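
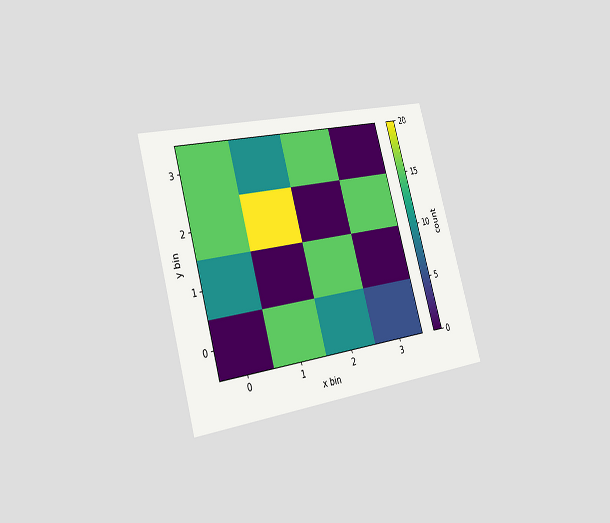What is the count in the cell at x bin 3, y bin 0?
The chart is tilted about 16° counter-clockwise and viewed slightly from the left. Matching the cell (3, 0) against the colorbar gives 5.

5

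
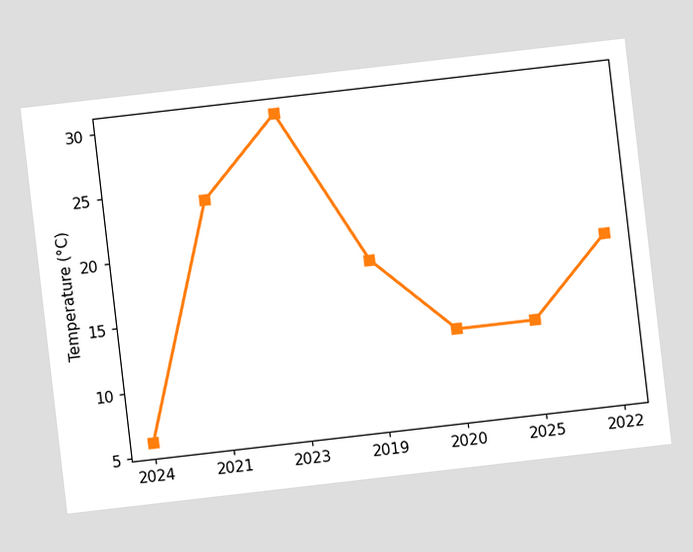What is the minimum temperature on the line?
The chart is tilted about 7° counter-clockwise. The lowest point is at 2024, and reading across to the y-axis gives 6°C.

6°C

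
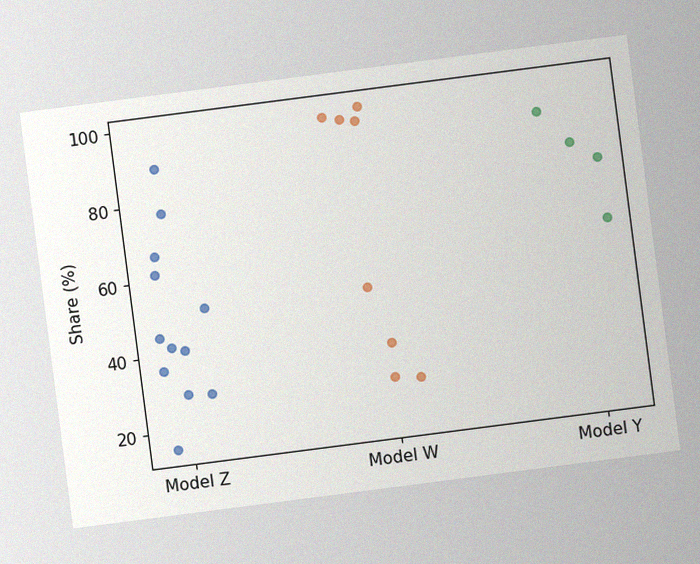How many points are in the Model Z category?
12

The chart is tilted about 7° counter-clockwise, with some photo noise. Counting the markers in the Model Z column gives 12.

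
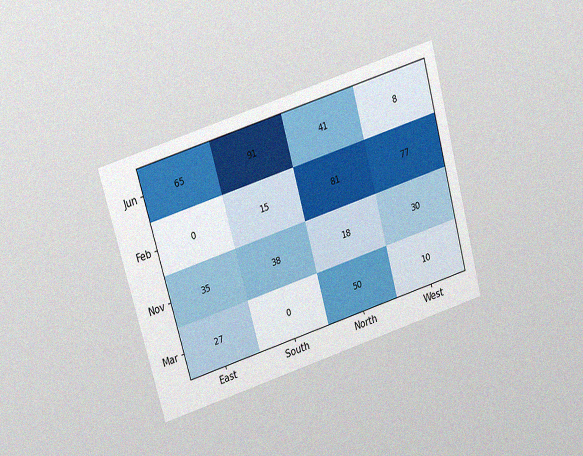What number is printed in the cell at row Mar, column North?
50

The chart is tilted about 16° counter-clockwise and viewed slightly from above, with some photo noise. The (Mar, North) cell reads 50.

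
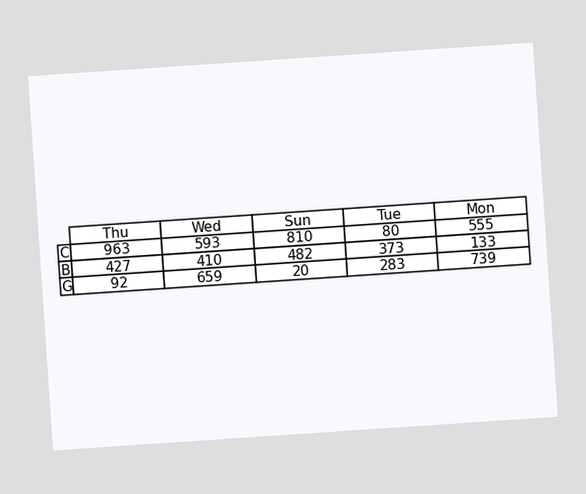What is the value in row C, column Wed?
The chart is tilted about 4° counter-clockwise. The (C, Wed) cell reads 593.

593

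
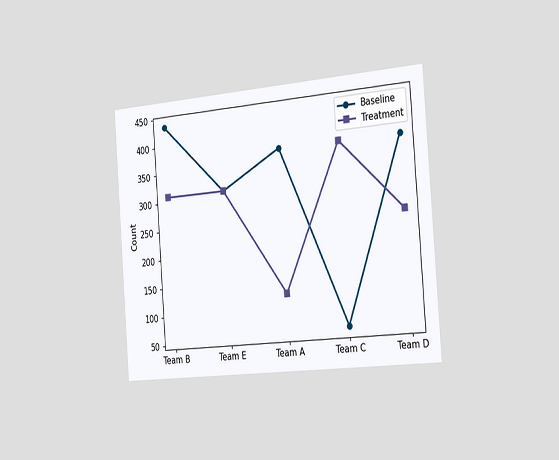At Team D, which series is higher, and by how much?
The chart is tilted about 4° counter-clockwise and viewed slightly from the right. At Team D, Baseline sits above the other line by 124.

Baseline, by 124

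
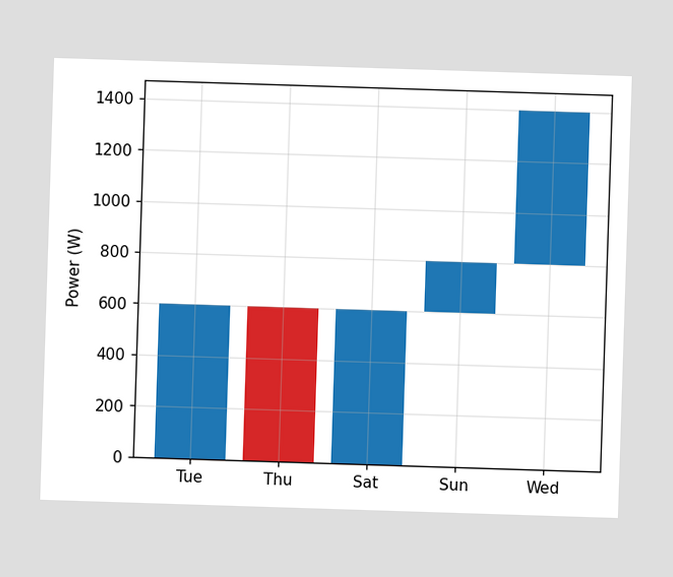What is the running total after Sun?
800W

After Sun the running total reaches 800W.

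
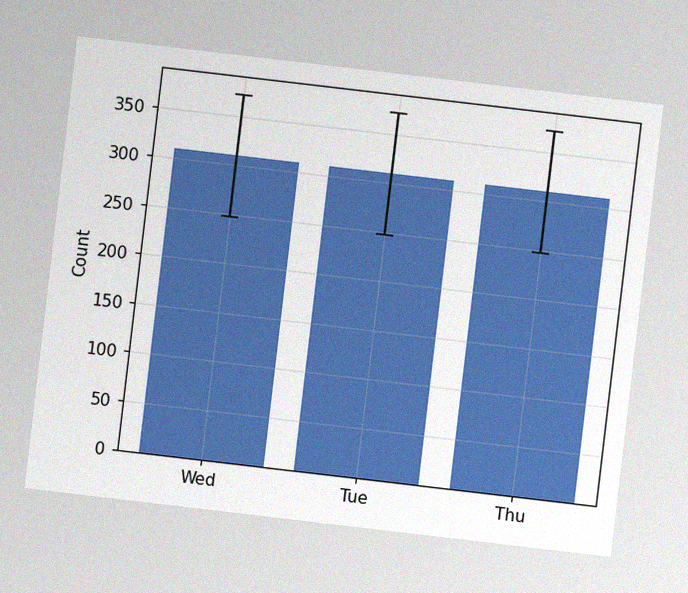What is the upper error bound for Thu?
The chart is tilted about 7° clockwise, with some photo noise. The Thu bar's upper whisker reaches 372.

372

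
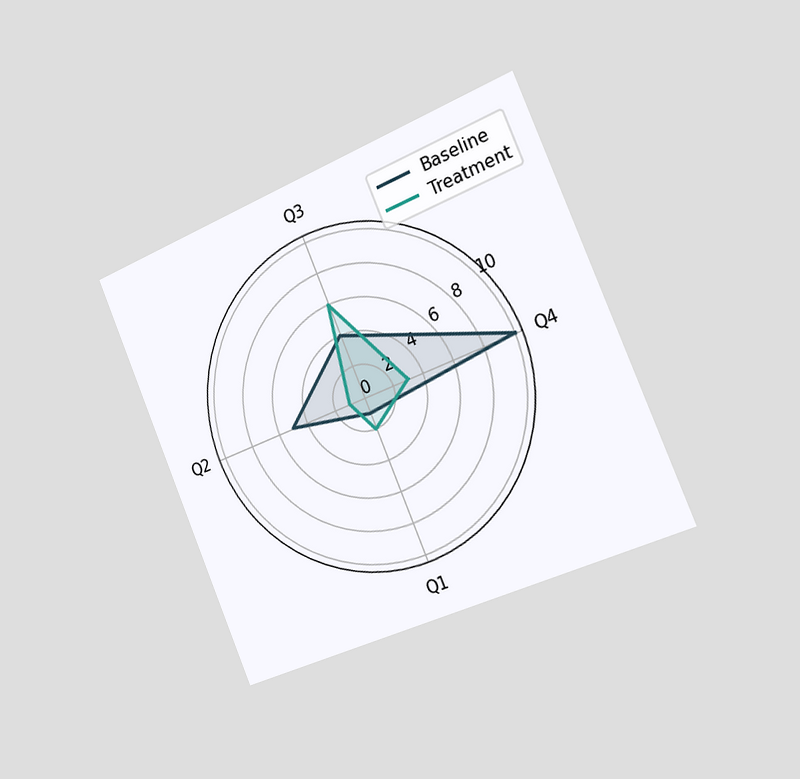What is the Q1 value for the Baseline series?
The chart is tilted about 23° counter-clockwise and viewed slightly from the right. On the Q1 axis, Baseline reaches 1.

1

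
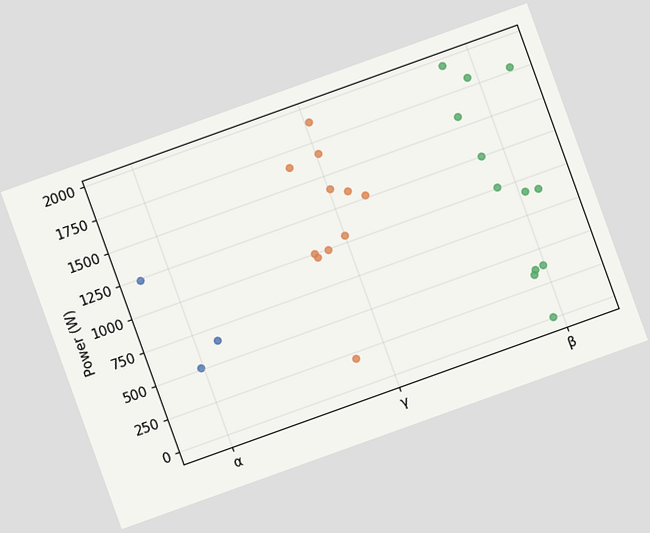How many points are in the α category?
The chart is tilted about 20° counter-clockwise. Counting the markers in the α column gives 3.

3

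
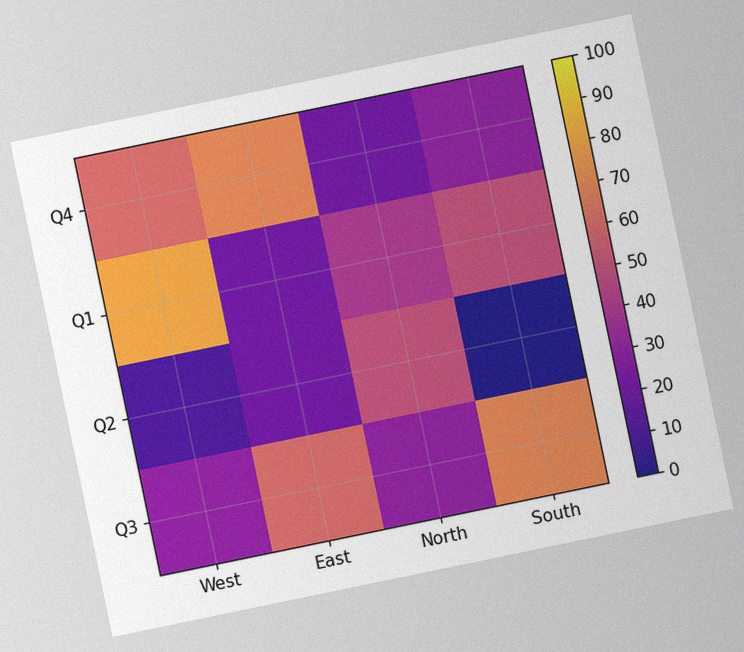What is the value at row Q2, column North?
The chart is tilted about 12° counter-clockwise, with some photo noise. Matching cell (Q2, North) against the colorbar gives 50.

50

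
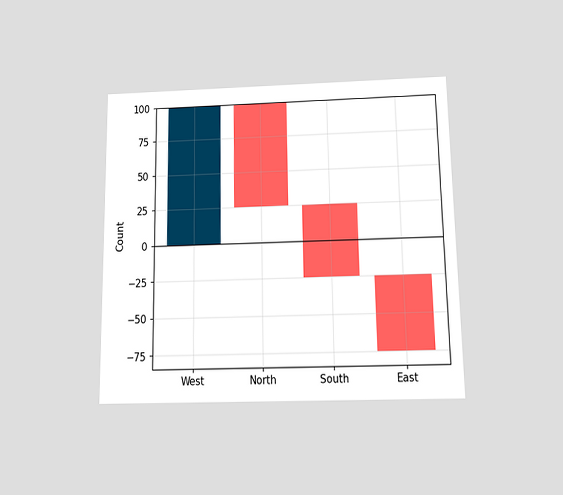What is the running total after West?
100

The chart is viewed slightly from below. After West the running total reaches 100.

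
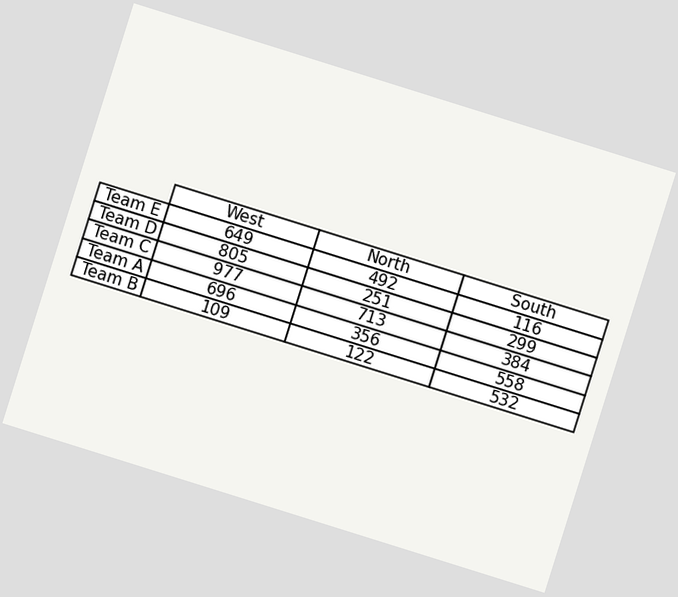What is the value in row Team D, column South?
The chart is tilted about 17° clockwise. The (Team D, South) cell reads 299.

299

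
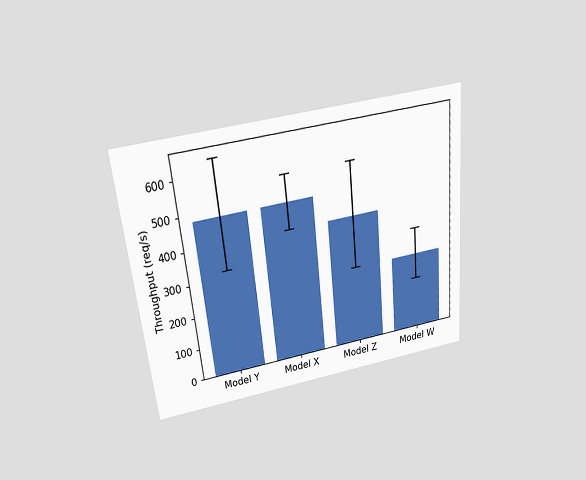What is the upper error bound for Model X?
The chart is tilted about 6° counter-clockwise and viewed slightly from above. The Model X bar's upper whisker reaches 560req/s.

560req/s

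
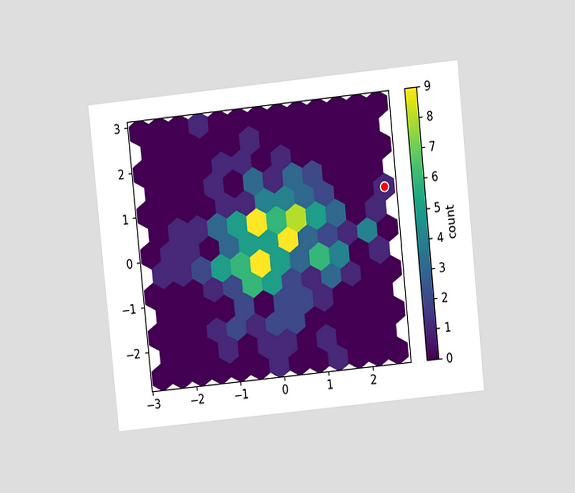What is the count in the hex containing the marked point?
1

The chart is tilted about 6° counter-clockwise and viewed at a slight angle. The marked hex reads 1 on the colorbar.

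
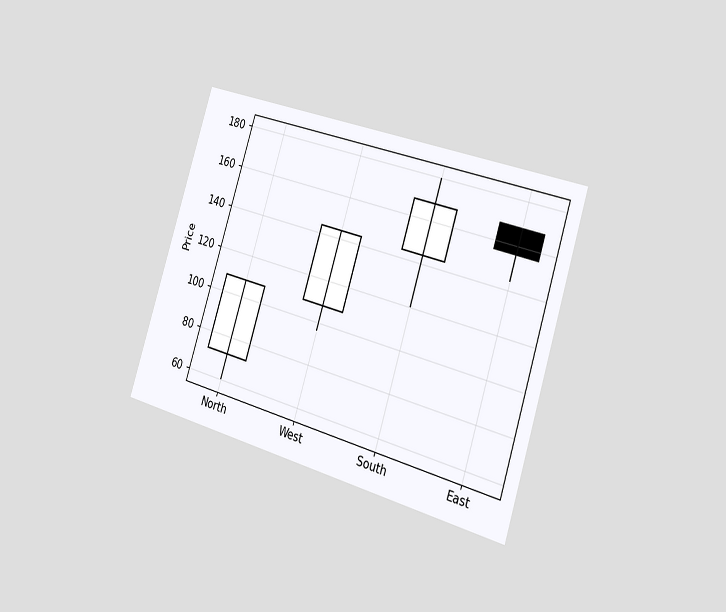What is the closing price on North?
108

The chart is tilted about 17° clockwise and viewed slightly from the right. The North candle closes at 108.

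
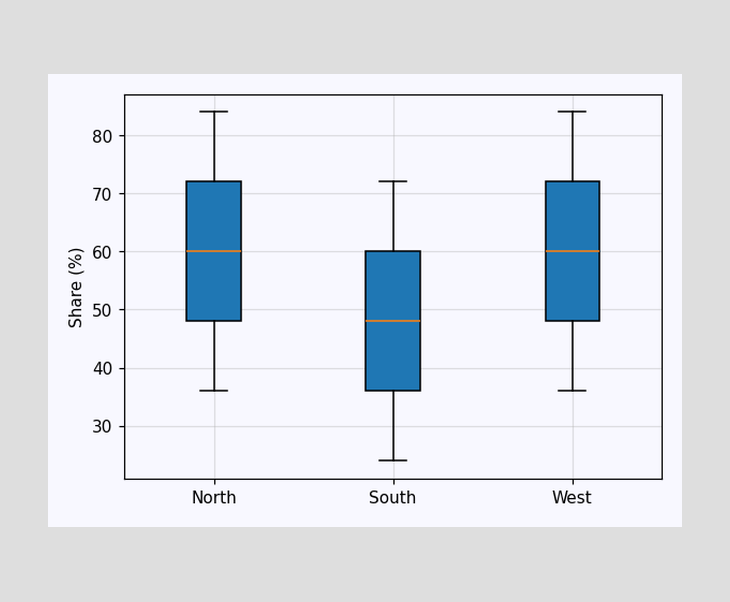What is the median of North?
60%

The median line in the North box sits at 60%.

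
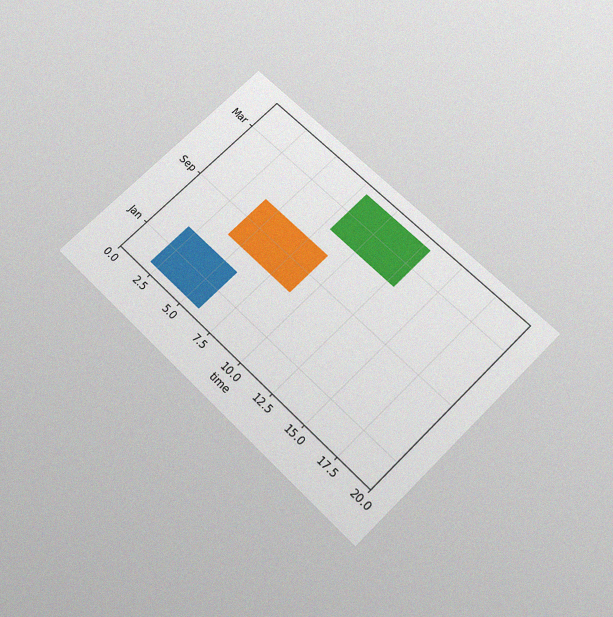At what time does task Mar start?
8

The chart is tilted about 45° clockwise and viewed slightly from below, with some photo noise. The Mar bar begins at t=8.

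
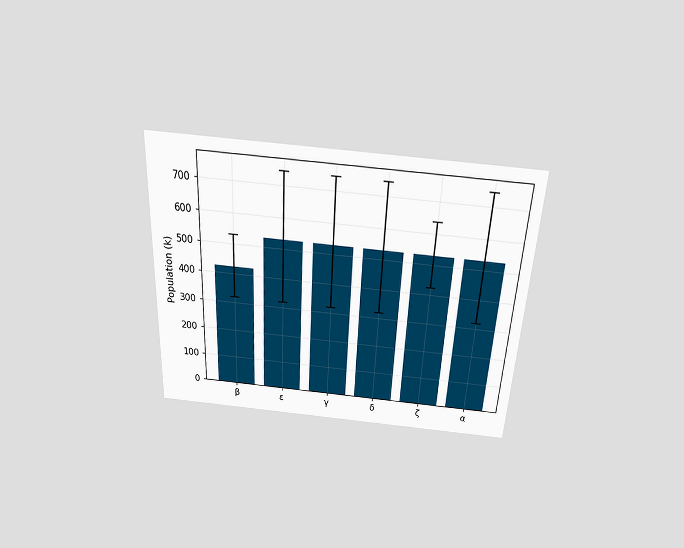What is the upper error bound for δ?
742k

The chart is tilted about 3° clockwise and viewed slightly from above. The δ bar's upper whisker reaches 742k.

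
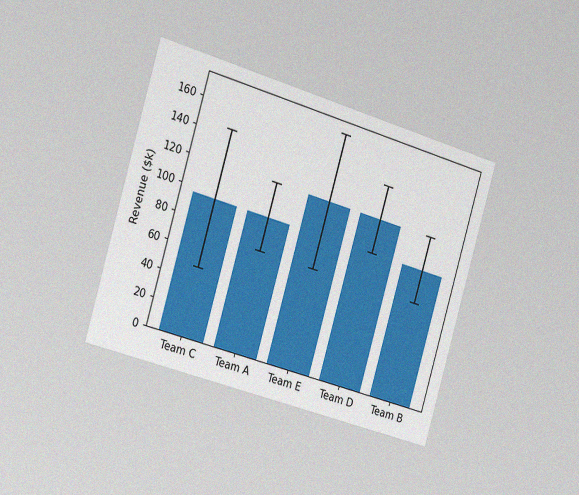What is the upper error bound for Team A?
$120k

The chart is tilted about 16° clockwise and viewed slightly from the left, with some photo noise. The Team A bar's upper whisker reaches $120k.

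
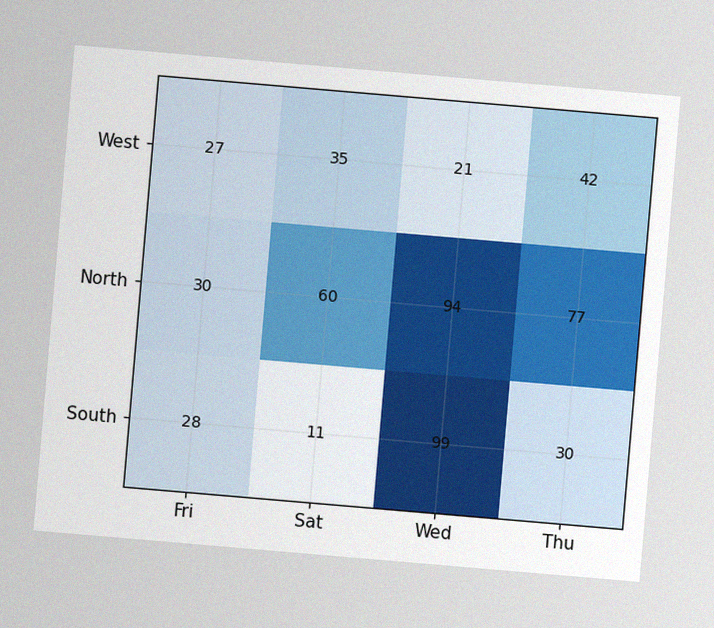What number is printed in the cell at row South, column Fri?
The chart is tilted about 5° clockwise, with some photo noise. The (South, Fri) cell reads 28.

28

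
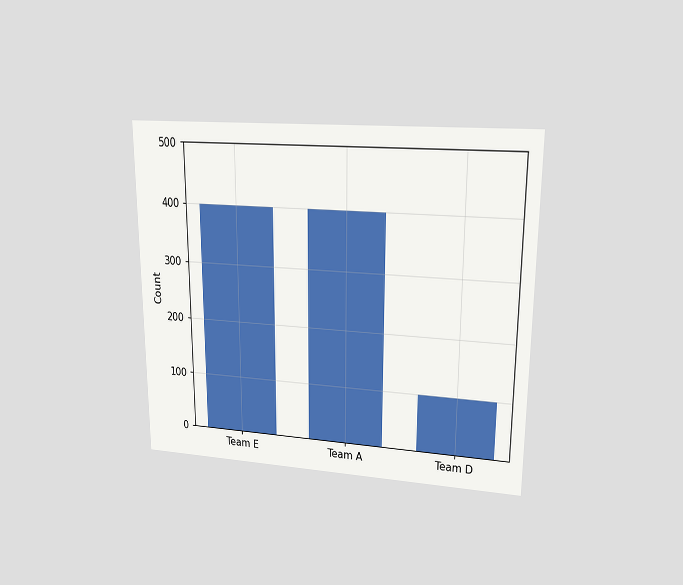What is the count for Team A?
The chart is viewed at a slight angle. Reading along the chart's y-axis, the Team A bar reaches 400.

400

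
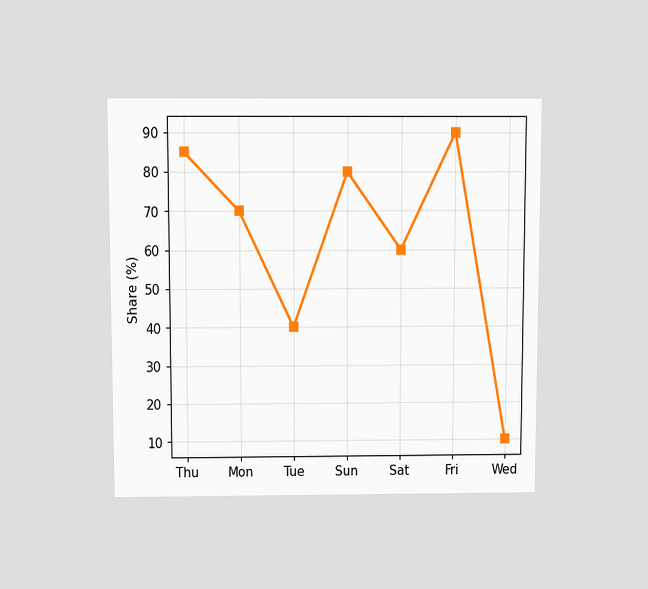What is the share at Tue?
40%

The chart is viewed slightly from above. At Tue, the line is at 40%.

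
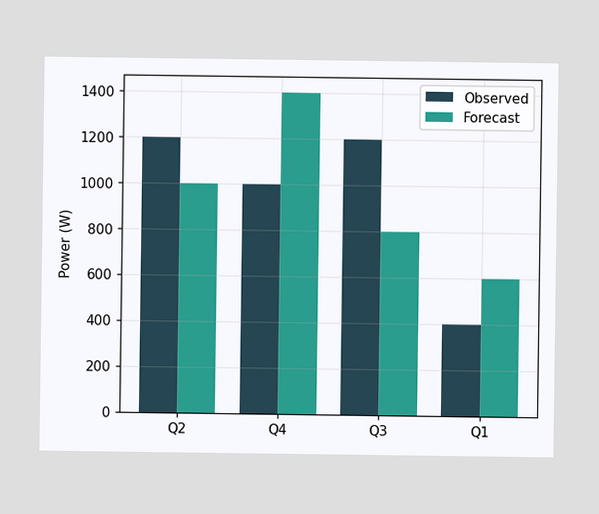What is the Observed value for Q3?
1200W

The Observed bar at Q3 reaches 1200W on the y-axis.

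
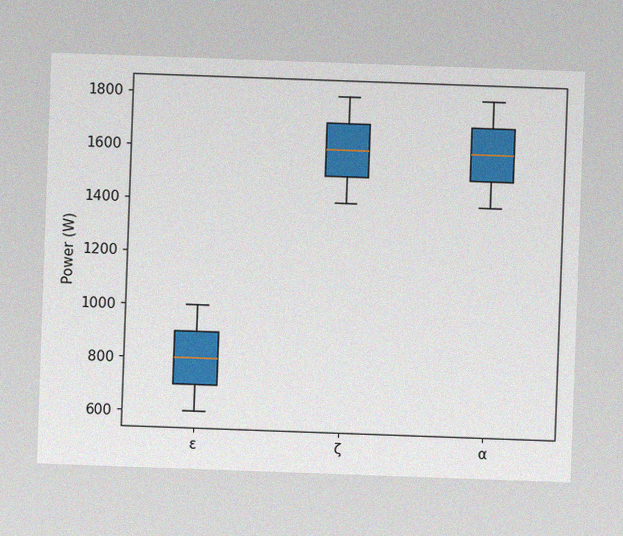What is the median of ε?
800W

The chart is tilted about 2° clockwise, with some photo noise. The median line in the ε box sits at 800W.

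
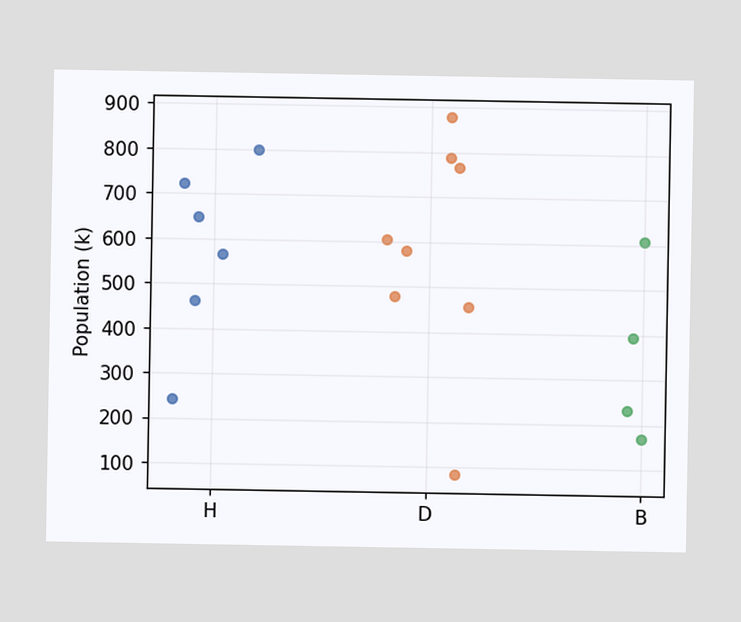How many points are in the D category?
8

Counting the markers in the D column gives 8.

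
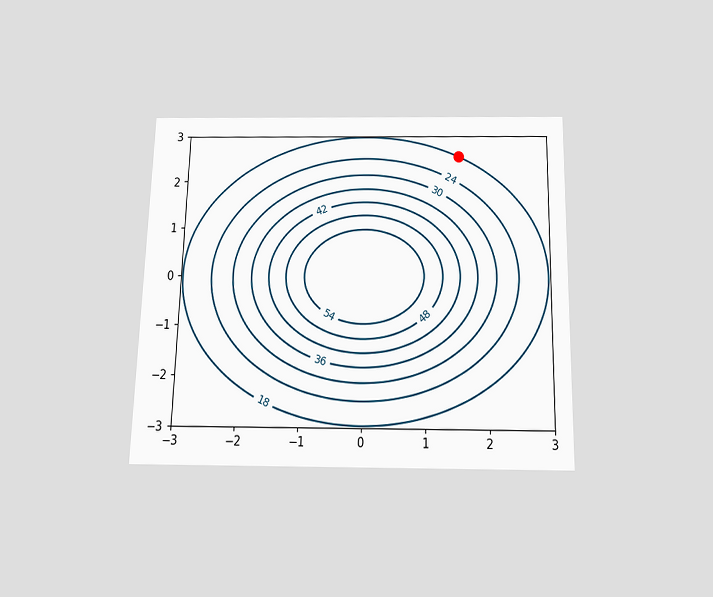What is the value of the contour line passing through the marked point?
18

The chart is viewed slightly from below. The marked point sits on the contour labelled 18.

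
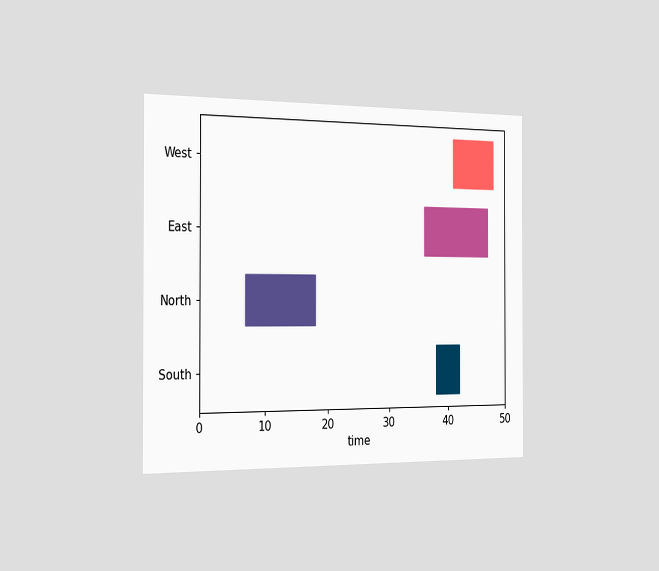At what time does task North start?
7

The chart is viewed slightly from the left. The North bar begins at t=7.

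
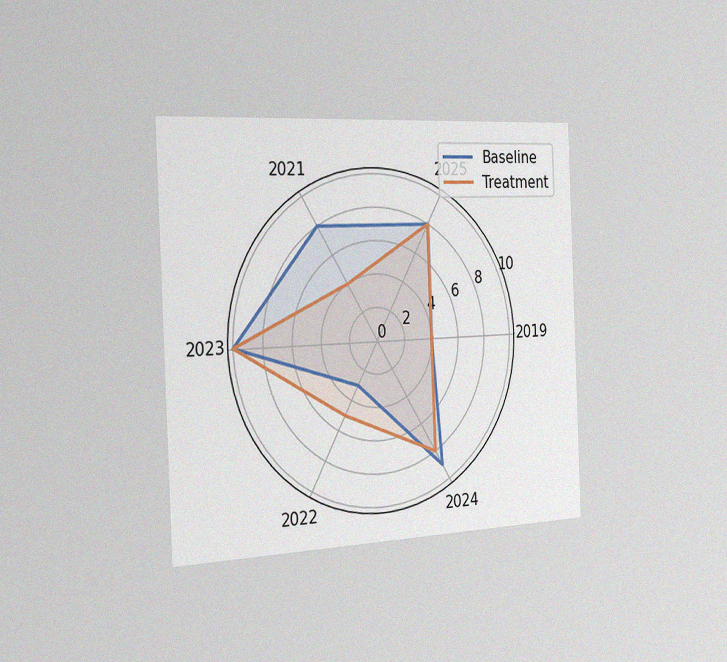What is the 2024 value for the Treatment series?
8

The chart is tilted about 2° counter-clockwise and viewed slightly from the left, with some photo noise. On the 2024 axis, Treatment reaches 8.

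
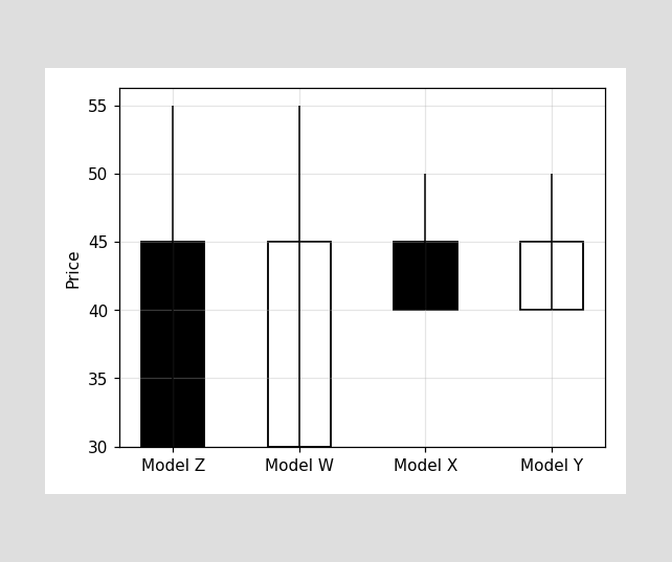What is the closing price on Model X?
40

The Model X candle closes at 40.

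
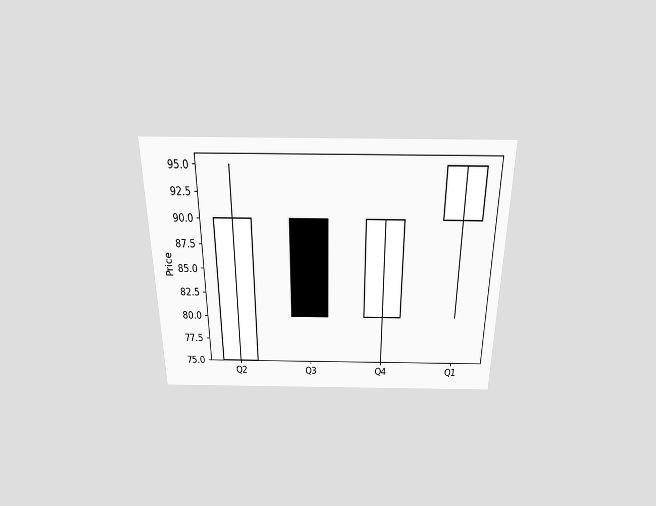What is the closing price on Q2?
The chart is viewed slightly from above. The Q2 candle closes at 90.

90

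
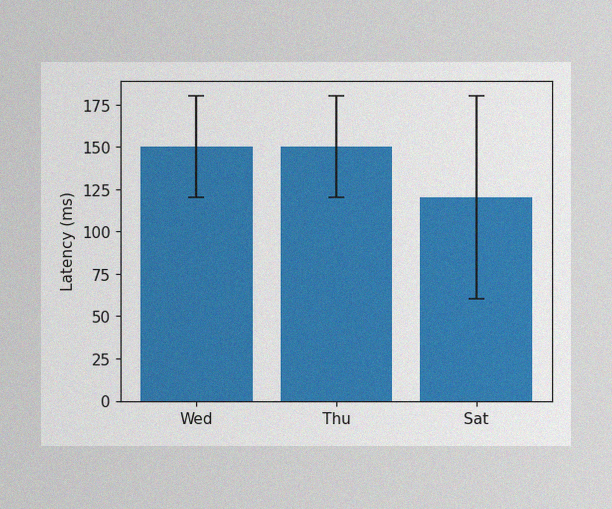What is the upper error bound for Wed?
The image has some photo noise and uneven lighting. The Wed bar's upper whisker reaches 180ms.

180ms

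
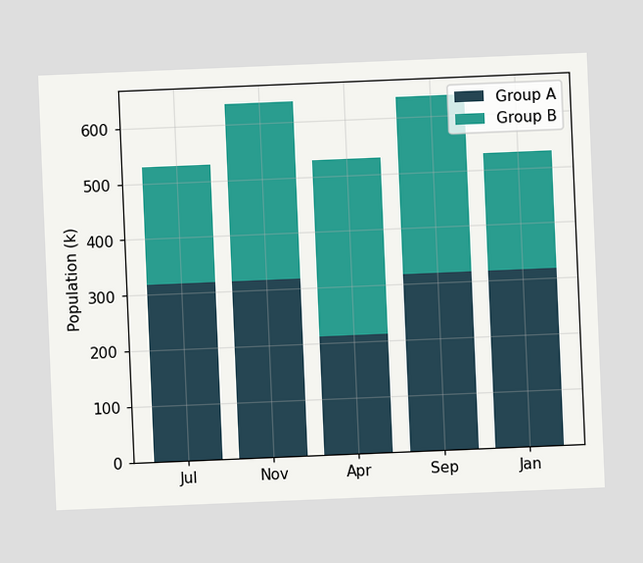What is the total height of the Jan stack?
530k

The chart is tilted about 2° counter-clockwise. The Jan stack's top reaches 530k on the y-axis.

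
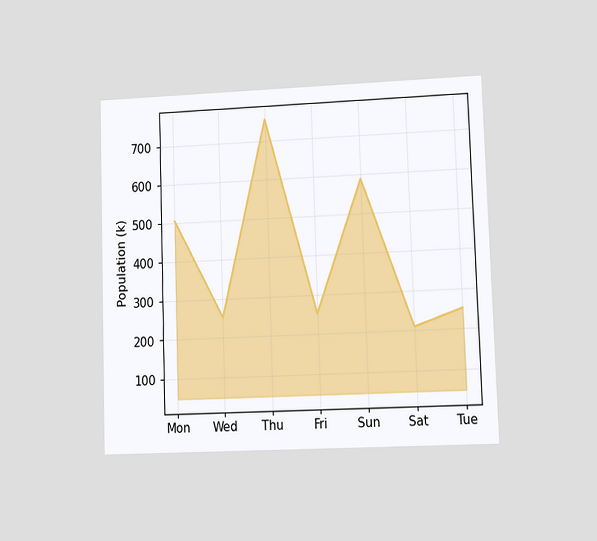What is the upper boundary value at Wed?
252k

The chart is viewed at a slight angle. At Wed the upper boundary is at 252k.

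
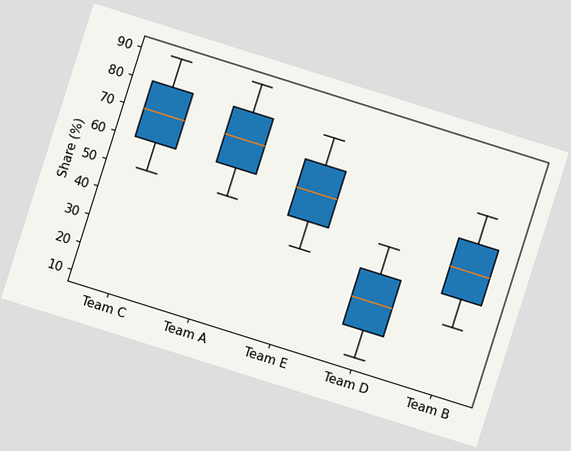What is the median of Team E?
60%

The chart is tilted about 17° clockwise. The median line in the Team E box sits at 60%.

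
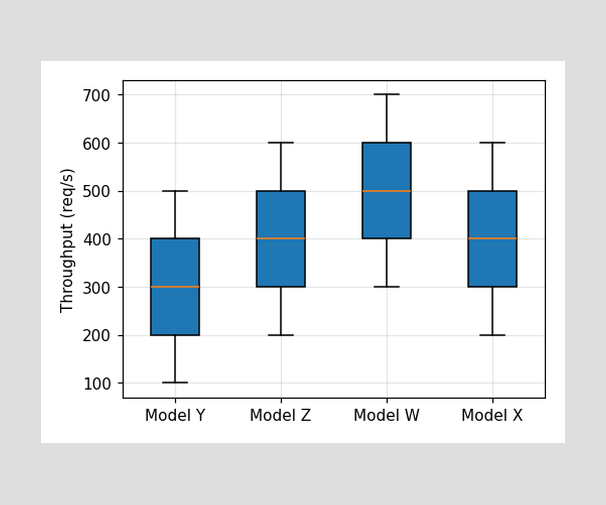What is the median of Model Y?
The median line in the Model Y box sits at 300req/s.

300req/s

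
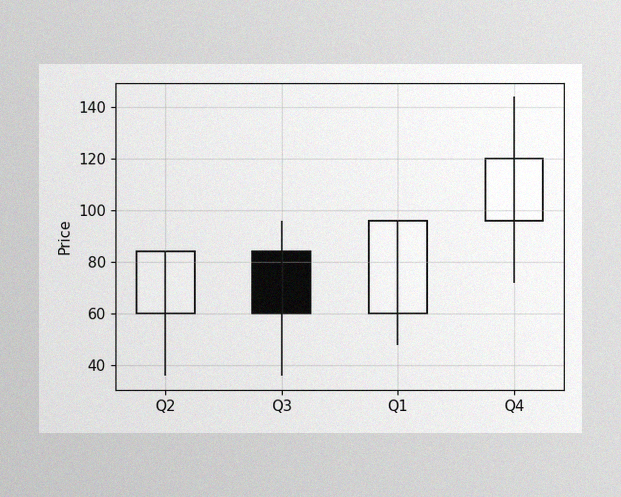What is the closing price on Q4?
The image has some photo noise and uneven lighting. The Q4 candle closes at 120.

120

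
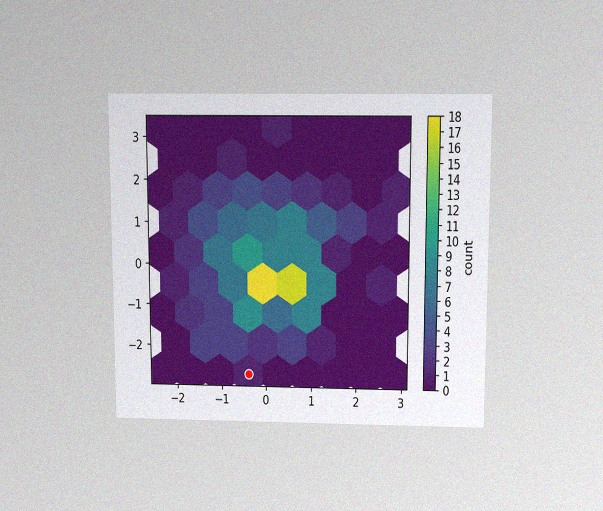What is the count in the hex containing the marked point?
1

The chart is viewed slightly from above, with some photo noise. The marked hex reads 1 on the colorbar.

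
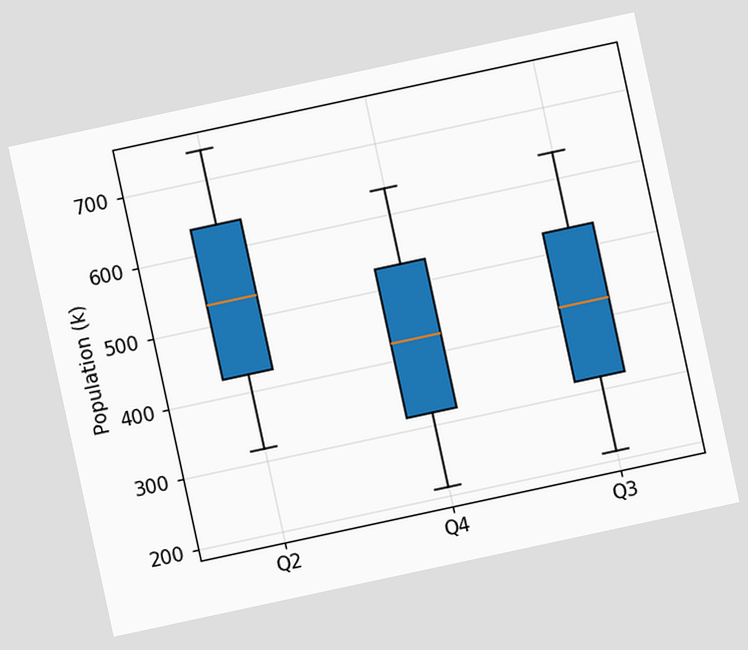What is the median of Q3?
The chart is tilted about 12° counter-clockwise. The median line in the Q3 box sits at 424k.

424k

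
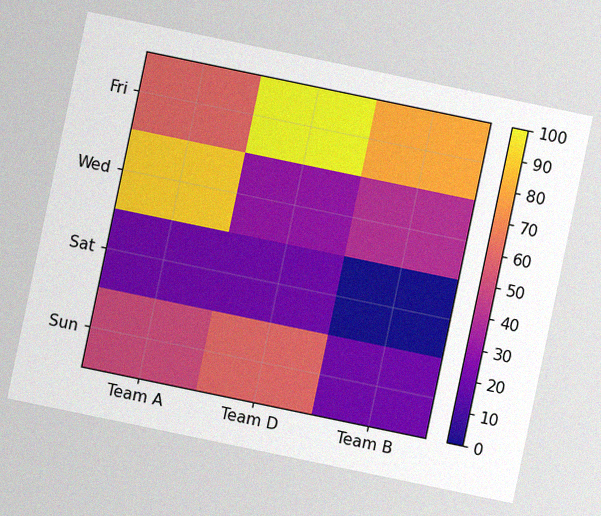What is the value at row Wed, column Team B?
The chart is tilted about 12° clockwise, with some photo noise. Matching cell (Wed, Team B) against the colorbar gives 40.

40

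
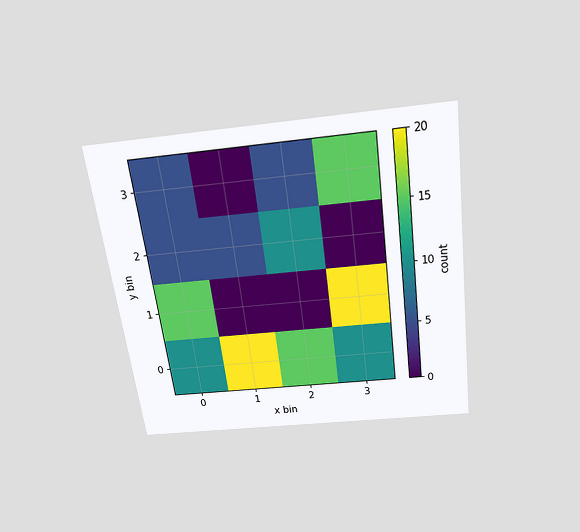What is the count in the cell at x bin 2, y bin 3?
5

The chart is tilted about 8° counter-clockwise and viewed slightly from above. Matching the cell (2, 3) against the colorbar gives 5.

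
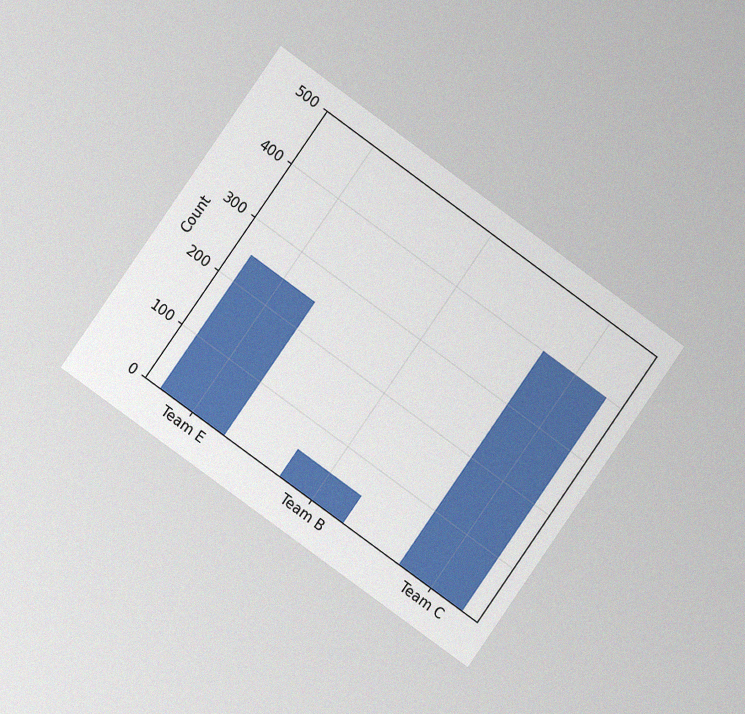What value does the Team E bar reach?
The chart is tilted about 35° clockwise and viewed at a slight angle, with some photo noise. Reading along the chart's y-axis, the Team E bar reaches 250.

250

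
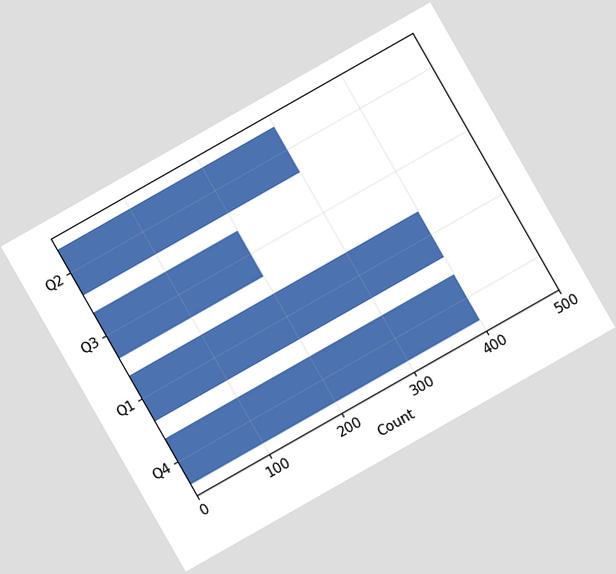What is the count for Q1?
400

The chart is tilted about 30° counter-clockwise. Reading along the chart's x-axis, the Q1 bar reaches 400.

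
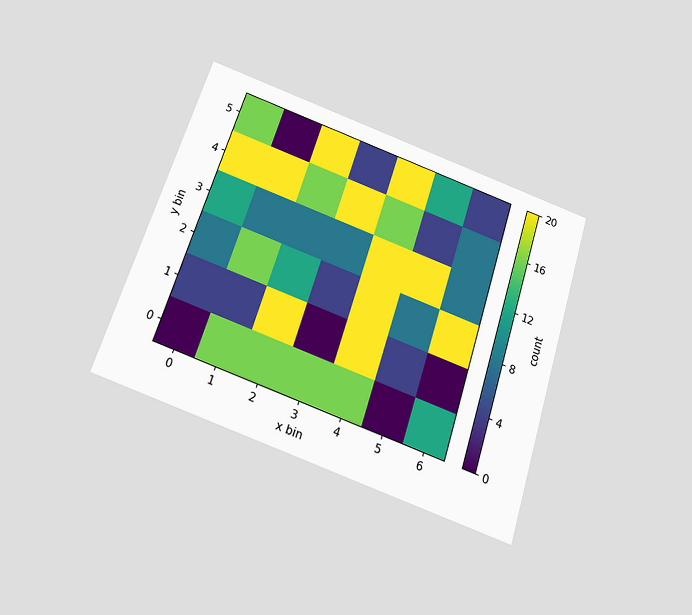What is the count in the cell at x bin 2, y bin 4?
The chart is tilted about 18° clockwise and viewed slightly from below. Matching the cell (2, 4) against the colorbar gives 16.

16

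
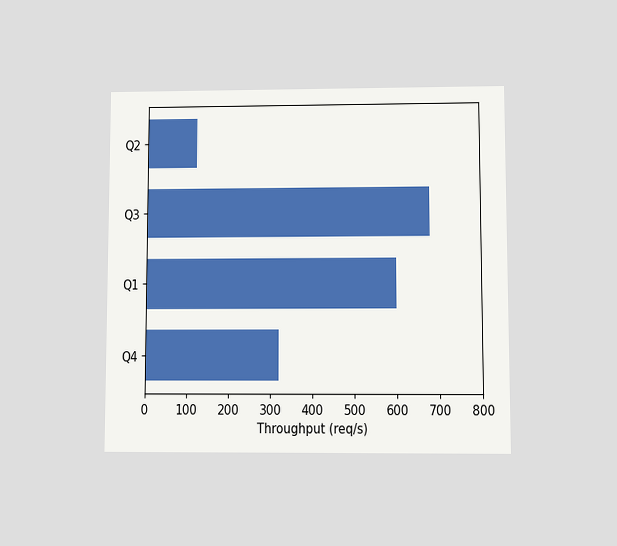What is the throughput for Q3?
680req/s

The chart is viewed at a slight angle. Reading along the chart's x-axis, the Q3 bar reaches 680req/s.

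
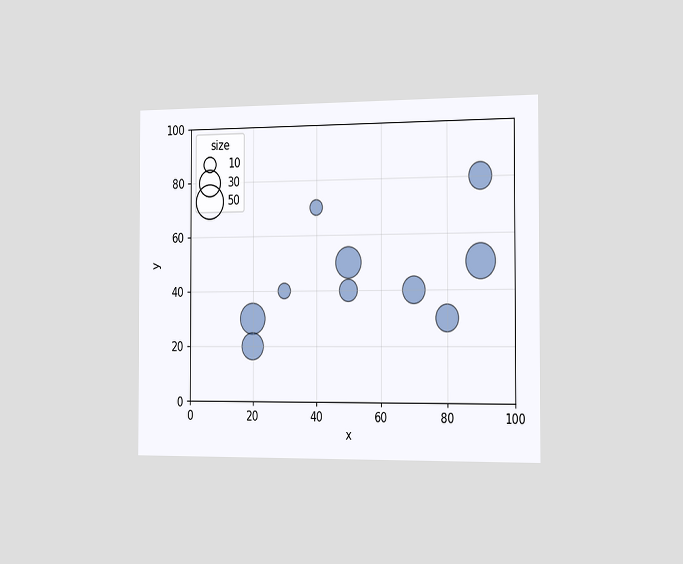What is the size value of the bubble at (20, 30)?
40

The chart is viewed slightly from the right. Matching the bubble at (20, 30) against the size legend gives 40.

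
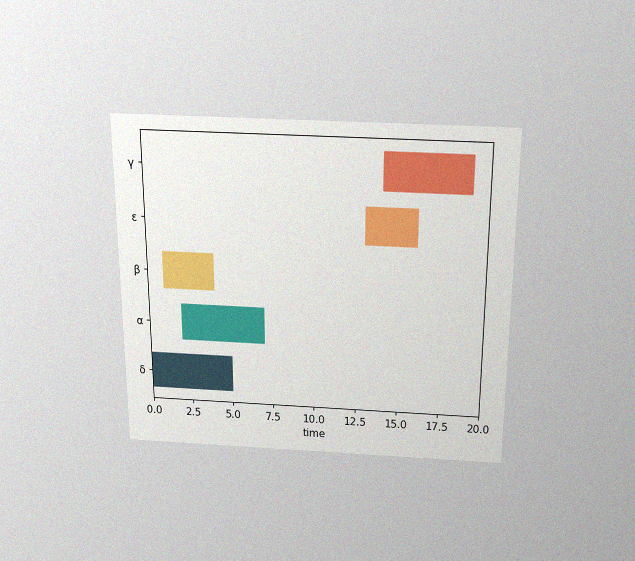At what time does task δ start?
The chart is viewed slightly from above, with some photo noise. The δ bar begins at t=0.

0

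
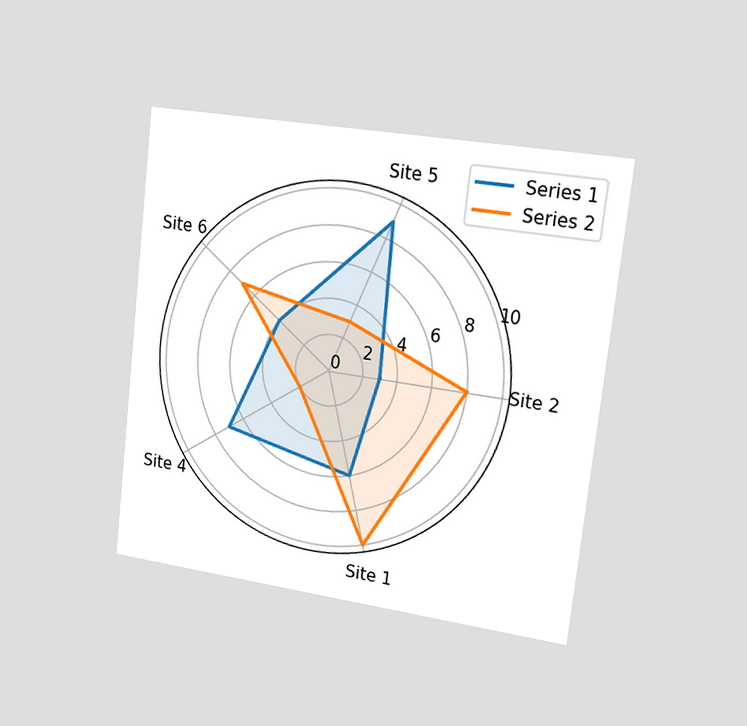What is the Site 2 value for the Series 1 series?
The chart is tilted about 7° clockwise and viewed slightly from the right. On the Site 2 axis, Series 1 reaches 3.

3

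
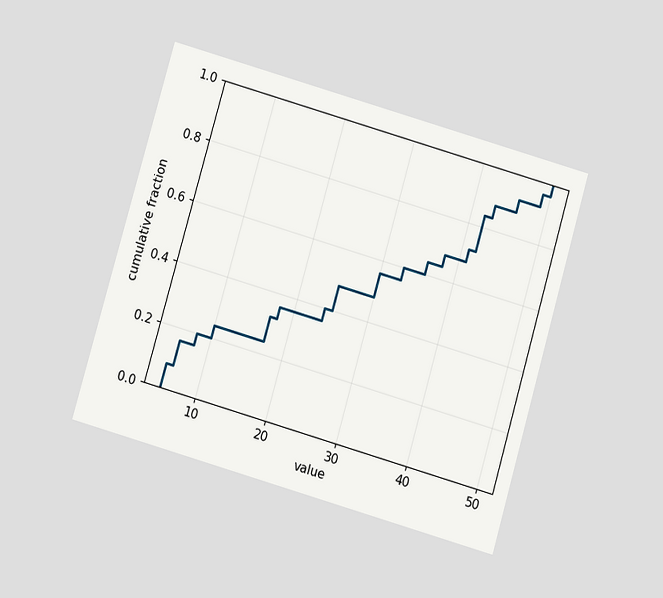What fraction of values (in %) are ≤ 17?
32%

The chart is tilted about 16° clockwise and viewed slightly from below. At x=17 the ECDF step is at 32%.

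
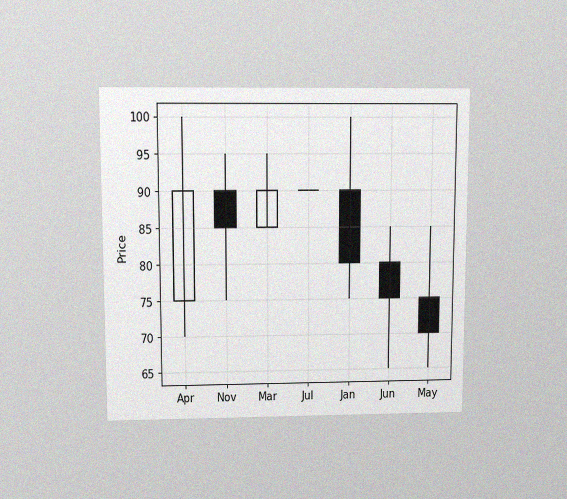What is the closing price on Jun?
75

The chart is viewed slightly from above, with some photo noise. The Jun candle closes at 75.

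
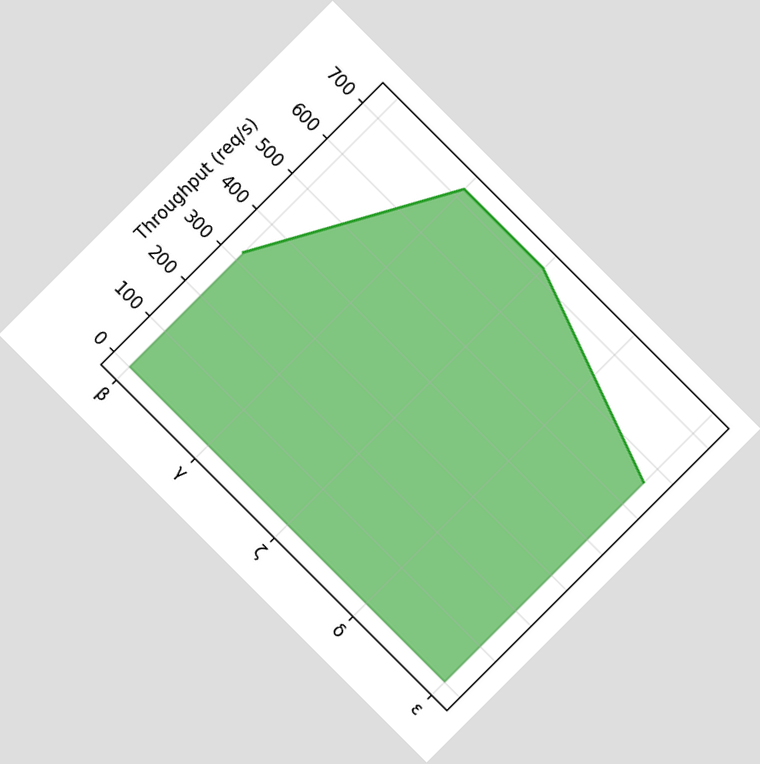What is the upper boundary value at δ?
The chart is tilted about 45° clockwise. At δ the upper boundary is at 640req/s.

640req/s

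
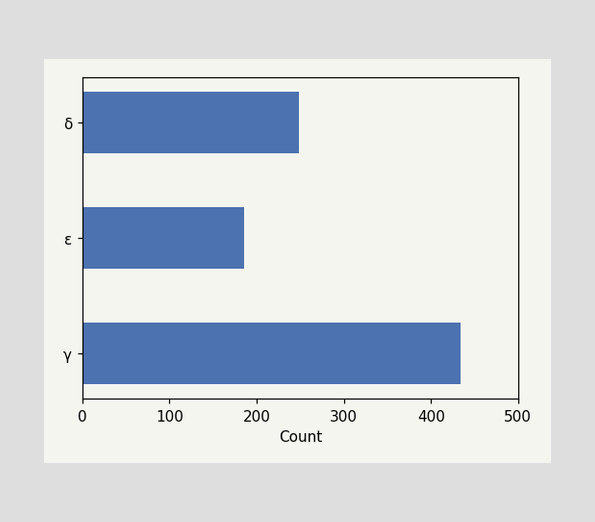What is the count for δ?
Reading along the chart's x-axis, the δ bar reaches 248.

248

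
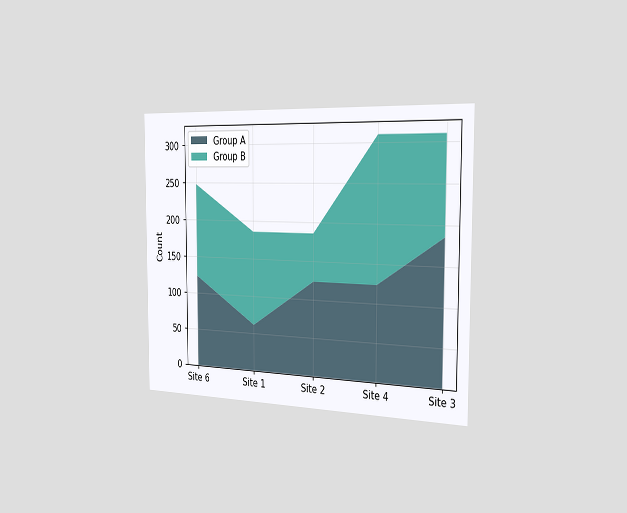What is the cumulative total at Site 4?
310

The chart is viewed slightly from the right. The stacked total at Site 4 reaches 310.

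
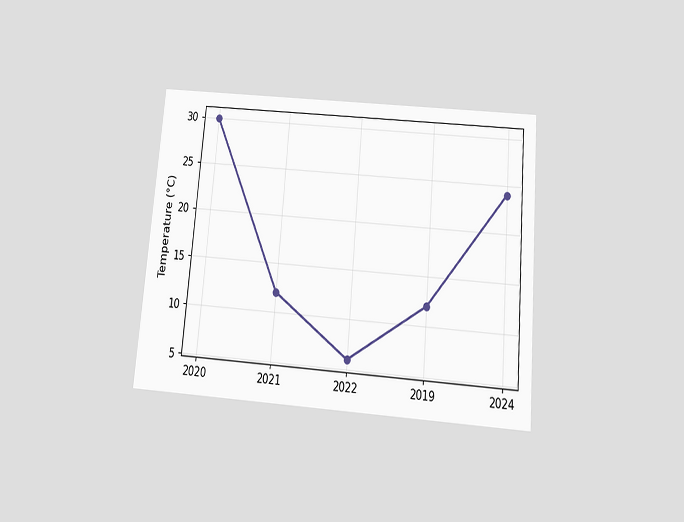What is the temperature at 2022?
The chart is tilted about 5° clockwise and viewed slightly from below. At 2022, the line is at 6°C.

6°C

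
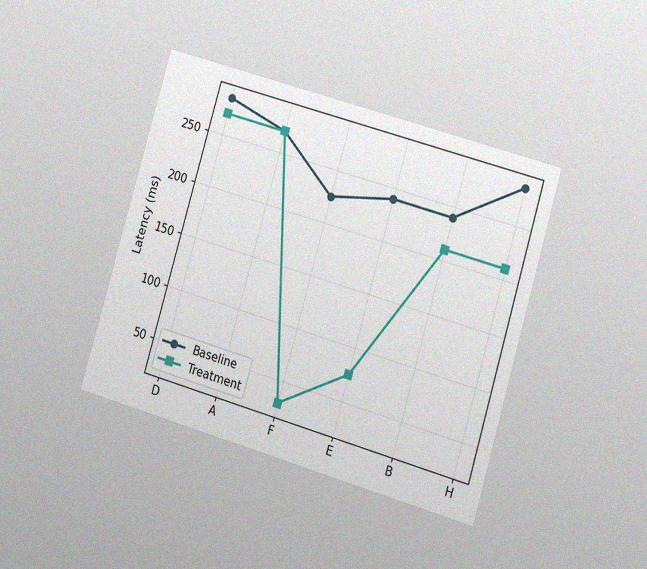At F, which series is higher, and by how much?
The chart is tilted about 16° clockwise and viewed at a slight angle, with some photo noise. At F, Baseline sits above the other line by 195ms.

Baseline, by 195ms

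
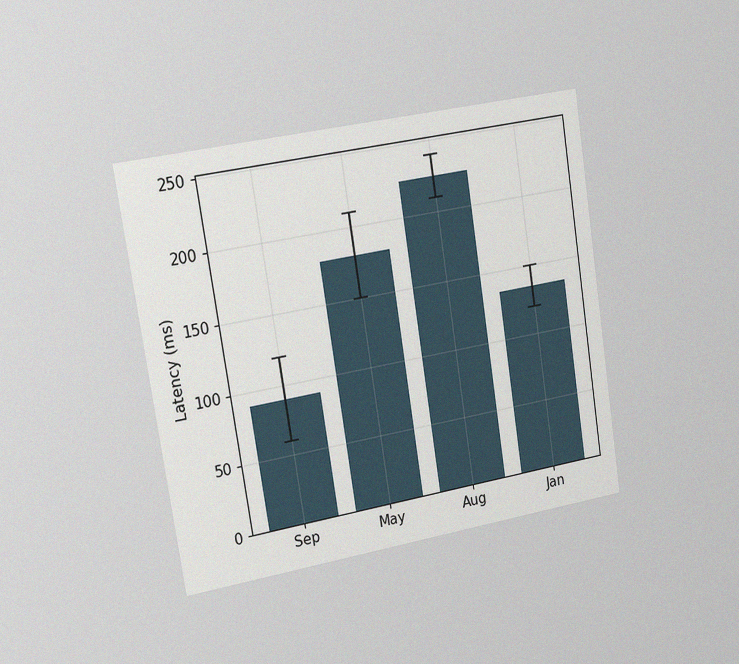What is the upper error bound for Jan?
The chart is tilted about 9° counter-clockwise and viewed slightly from the left, with some photo noise. The Jan bar's upper whisker reaches 150ms.

150ms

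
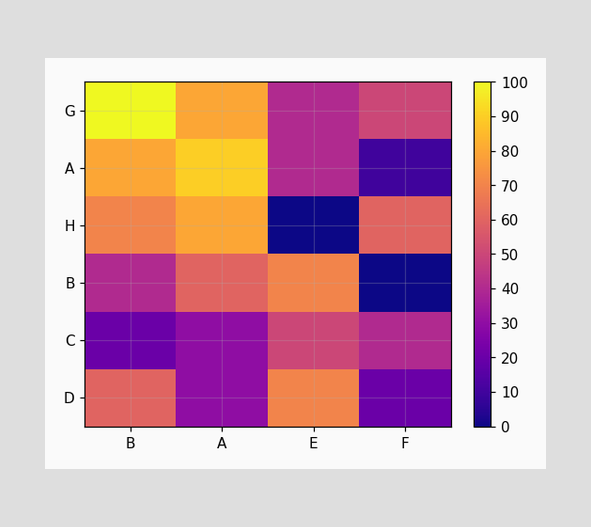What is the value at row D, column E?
Matching cell (D, E) against the colorbar gives 70.

70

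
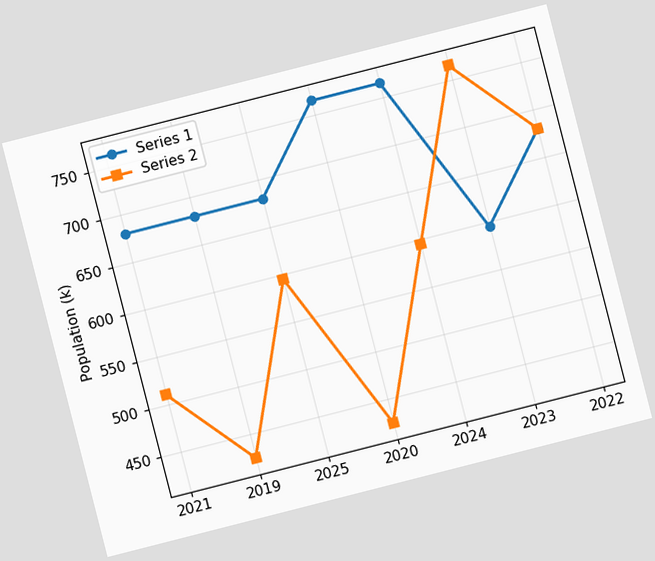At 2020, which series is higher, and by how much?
Series 1, by 340k

The chart is tilted about 14° counter-clockwise. At 2020, Series 1 sits above the other line by 340k.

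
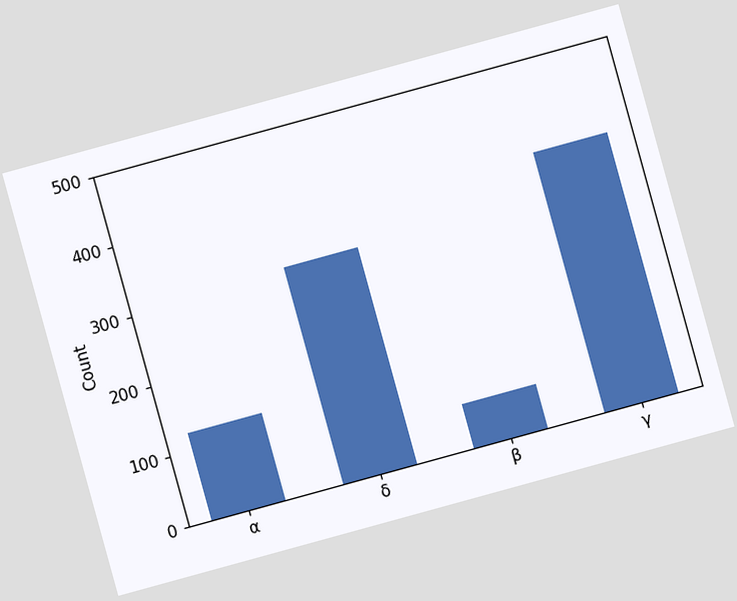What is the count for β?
62

The chart is tilted about 15° counter-clockwise. Reading along the chart's y-axis, the β bar reaches 62.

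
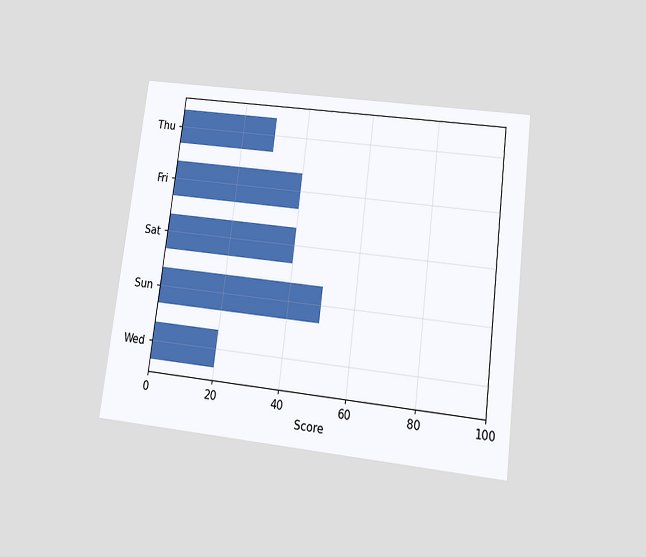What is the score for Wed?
The chart is tilted about 7° clockwise and viewed slightly from below. Reading along the chart's x-axis, the Wed bar reaches 20.

20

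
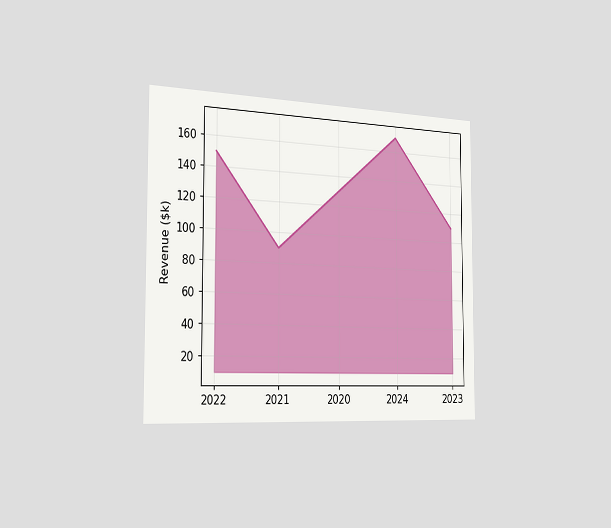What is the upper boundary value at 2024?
$170k

The chart is viewed slightly from the left. At 2024 the upper boundary is at $170k.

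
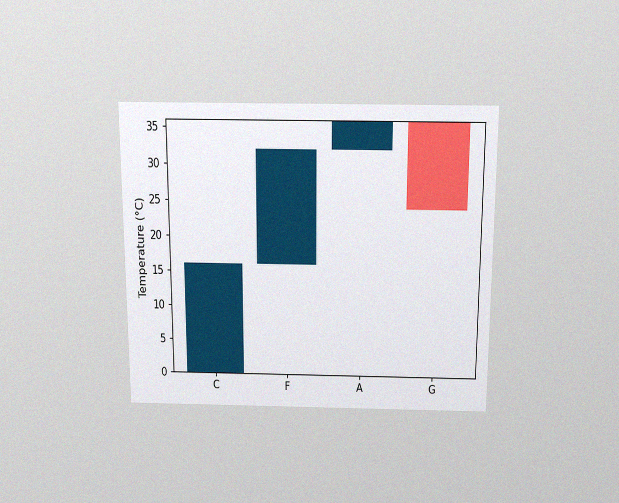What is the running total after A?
36°C

The chart is viewed slightly from above, with some photo noise. After A the running total reaches 36°C.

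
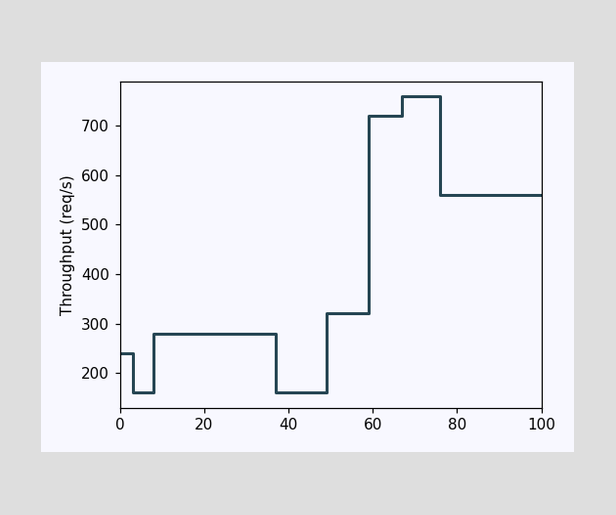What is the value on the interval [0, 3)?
240req/s

On [0, 3) the step sits at 240req/s.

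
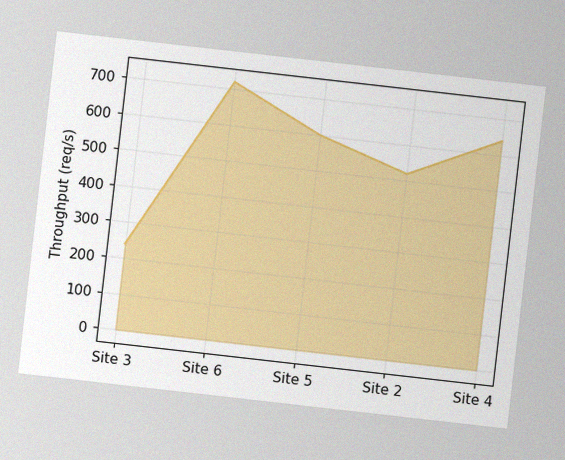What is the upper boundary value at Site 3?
240req/s

The chart is tilted about 6° clockwise, with some photo noise. At Site 3 the upper boundary is at 240req/s.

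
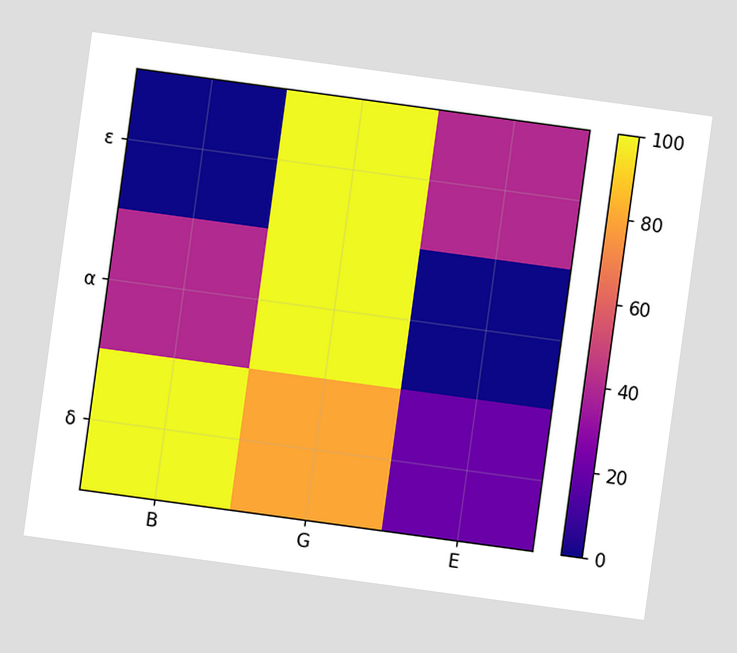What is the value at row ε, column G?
The chart is tilted about 8° clockwise. Matching cell (ε, G) against the colorbar gives 100.

100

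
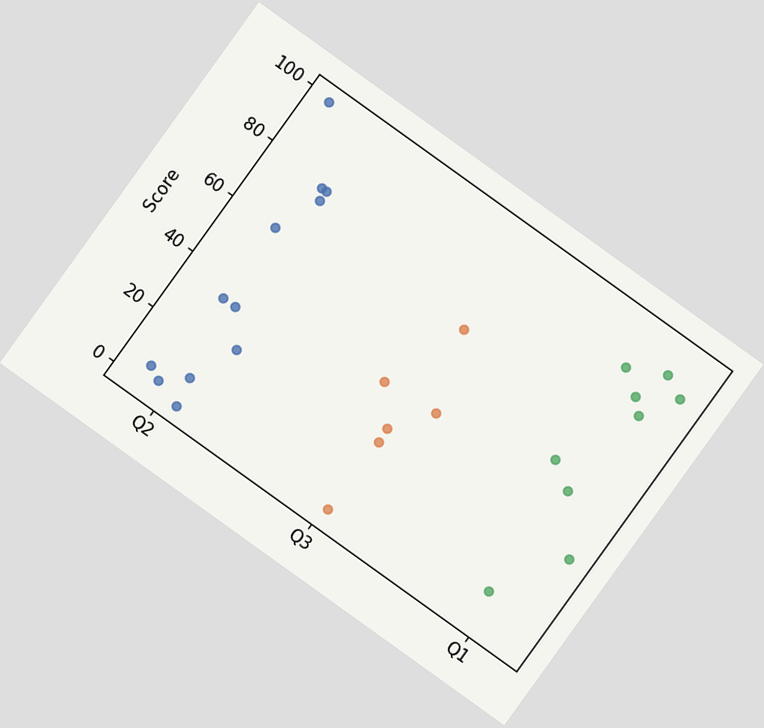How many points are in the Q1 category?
9

The chart is tilted about 36° clockwise. Counting the markers in the Q1 column gives 9.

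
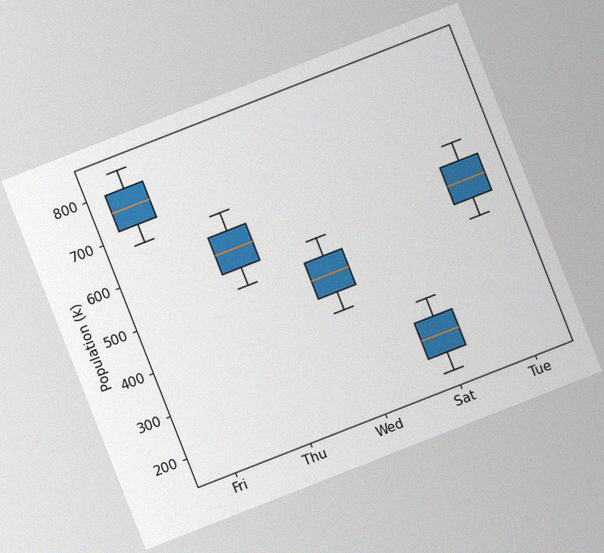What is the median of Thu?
The chart is tilted about 21° counter-clockwise, with some photo noise. The median line in the Thu box sits at 588k.

588k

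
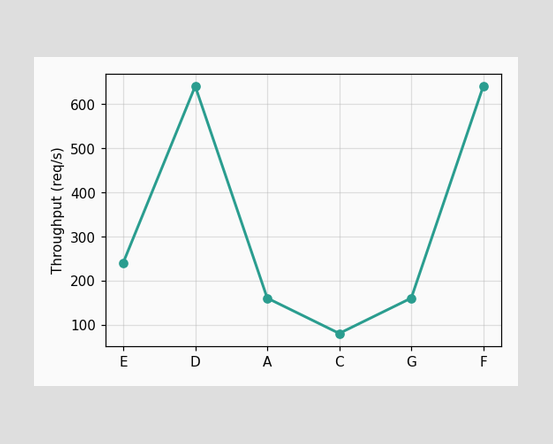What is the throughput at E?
At E, the line is at 240req/s.

240req/s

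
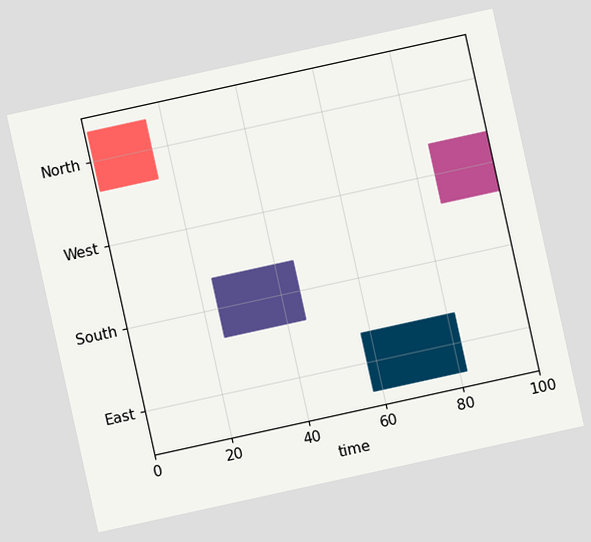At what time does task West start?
The chart is tilted about 12° counter-clockwise. The West bar begins at t=85.

85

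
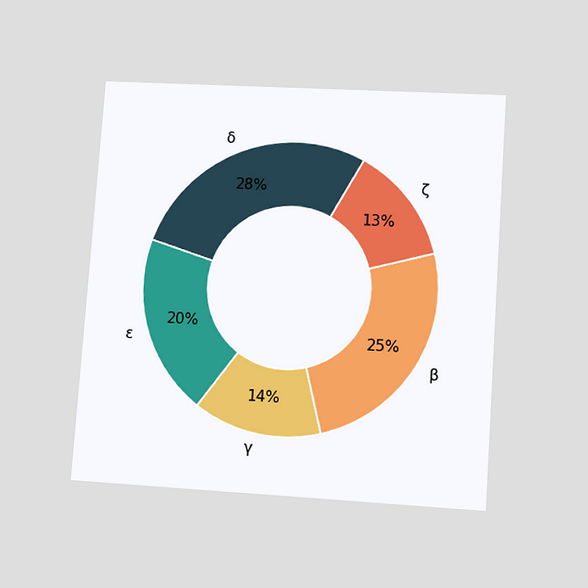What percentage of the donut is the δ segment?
The chart is tilted about 4° clockwise and viewed at a slight angle. The δ segment takes up 28% of the ring.

28%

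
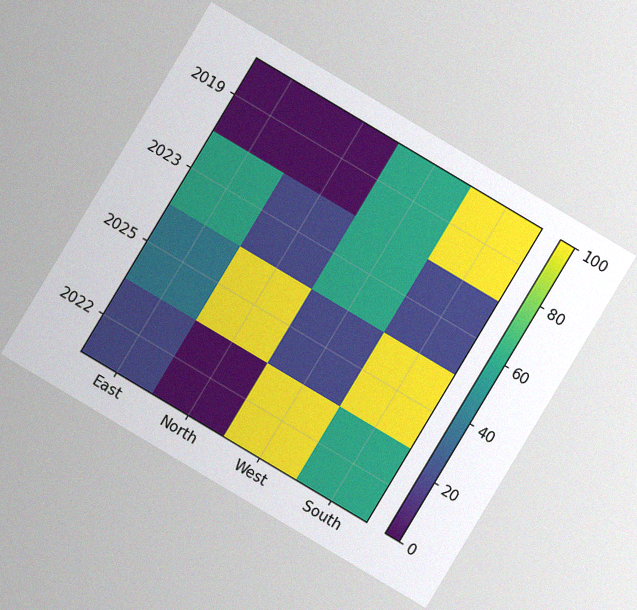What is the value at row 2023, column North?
The chart is tilted about 31° clockwise, with some photo noise. Matching cell (2023, North) against the colorbar gives 20.

20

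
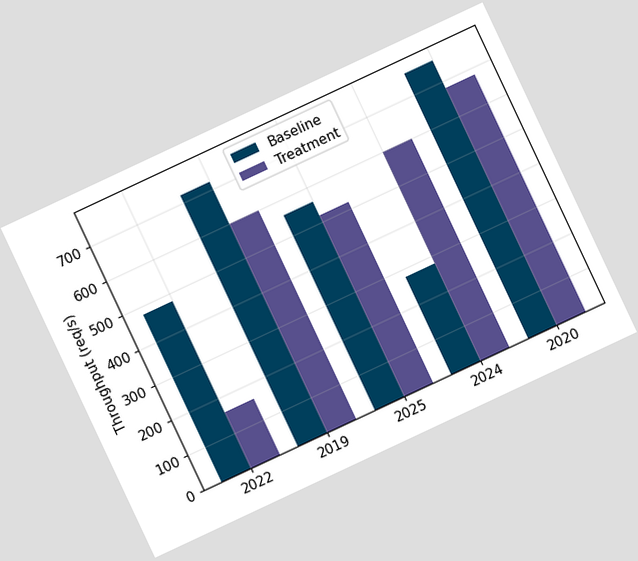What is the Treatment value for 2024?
600req/s

The chart is tilted about 25° counter-clockwise. The Treatment bar at 2024 reaches 600req/s on the y-axis.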